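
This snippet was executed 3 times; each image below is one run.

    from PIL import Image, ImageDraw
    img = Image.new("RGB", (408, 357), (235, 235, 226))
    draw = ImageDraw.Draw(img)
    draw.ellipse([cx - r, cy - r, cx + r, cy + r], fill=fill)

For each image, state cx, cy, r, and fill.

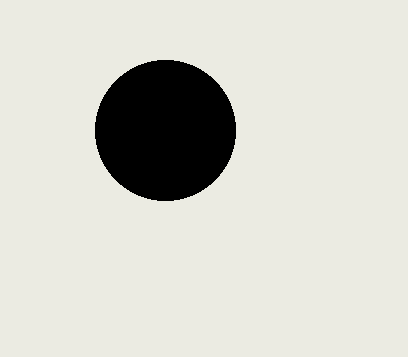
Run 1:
cx = 165
cy = 130
r = 70
fill = 'black'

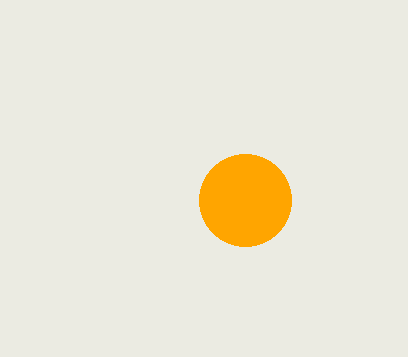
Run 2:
cx = 245, cy = 200, r = 46, fill = 'orange'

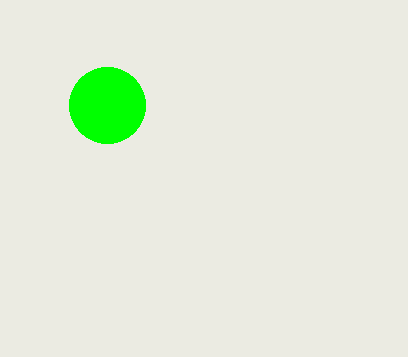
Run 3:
cx = 107, cy = 105, r = 38, fill = 'lime'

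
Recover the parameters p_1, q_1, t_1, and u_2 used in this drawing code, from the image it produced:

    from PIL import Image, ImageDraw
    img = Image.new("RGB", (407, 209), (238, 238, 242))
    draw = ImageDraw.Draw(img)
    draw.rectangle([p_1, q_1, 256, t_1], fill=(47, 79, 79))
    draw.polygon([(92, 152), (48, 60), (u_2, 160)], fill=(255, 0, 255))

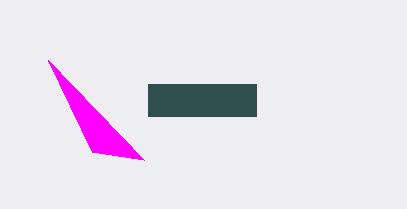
p_1 = 148; q_1 = 84; t_1 = 116; u_2 = 144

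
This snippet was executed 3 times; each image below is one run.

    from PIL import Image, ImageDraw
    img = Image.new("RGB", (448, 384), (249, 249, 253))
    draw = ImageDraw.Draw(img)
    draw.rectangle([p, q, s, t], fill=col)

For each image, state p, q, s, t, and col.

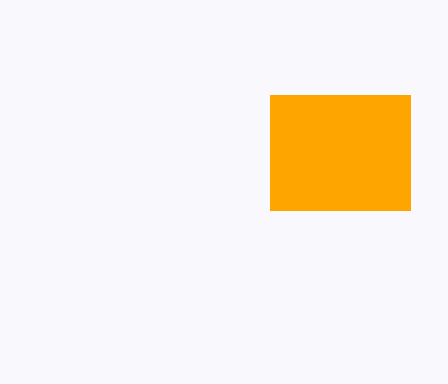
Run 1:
p = 270, q = 95, s = 410, t = 210, col = 'orange'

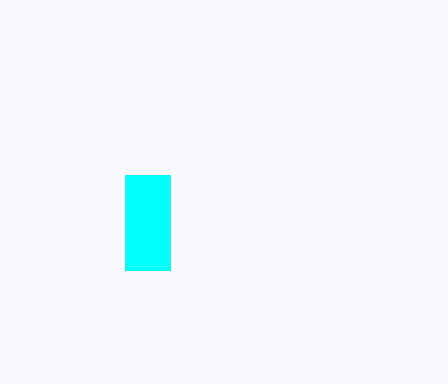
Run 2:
p = 125, q = 175, s = 170, t = 270, col = 'cyan'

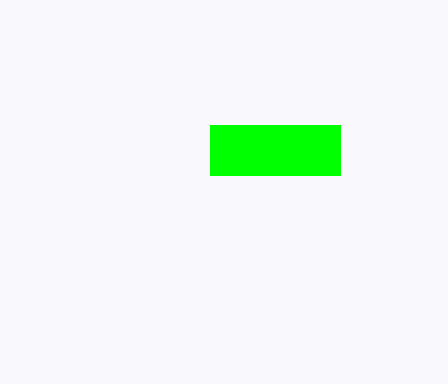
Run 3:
p = 210
q = 125
s = 340
t = 175
col = 'lime'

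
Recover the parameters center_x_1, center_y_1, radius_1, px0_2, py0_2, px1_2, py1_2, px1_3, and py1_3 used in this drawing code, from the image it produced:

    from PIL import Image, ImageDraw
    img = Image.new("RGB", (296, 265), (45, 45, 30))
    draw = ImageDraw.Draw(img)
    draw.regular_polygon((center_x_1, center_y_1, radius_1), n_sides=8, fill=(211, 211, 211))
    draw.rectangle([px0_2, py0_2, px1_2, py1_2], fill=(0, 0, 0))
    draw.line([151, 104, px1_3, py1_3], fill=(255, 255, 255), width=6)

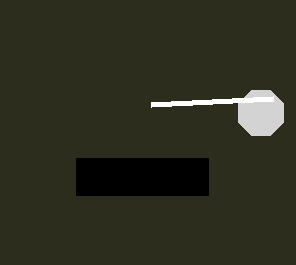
center_x_1 = 261
center_y_1 = 113
radius_1 = 24
px0_2 = 76
py0_2 = 158
px1_2 = 208
py1_2 = 195
px1_3 = 273
py1_3 = 98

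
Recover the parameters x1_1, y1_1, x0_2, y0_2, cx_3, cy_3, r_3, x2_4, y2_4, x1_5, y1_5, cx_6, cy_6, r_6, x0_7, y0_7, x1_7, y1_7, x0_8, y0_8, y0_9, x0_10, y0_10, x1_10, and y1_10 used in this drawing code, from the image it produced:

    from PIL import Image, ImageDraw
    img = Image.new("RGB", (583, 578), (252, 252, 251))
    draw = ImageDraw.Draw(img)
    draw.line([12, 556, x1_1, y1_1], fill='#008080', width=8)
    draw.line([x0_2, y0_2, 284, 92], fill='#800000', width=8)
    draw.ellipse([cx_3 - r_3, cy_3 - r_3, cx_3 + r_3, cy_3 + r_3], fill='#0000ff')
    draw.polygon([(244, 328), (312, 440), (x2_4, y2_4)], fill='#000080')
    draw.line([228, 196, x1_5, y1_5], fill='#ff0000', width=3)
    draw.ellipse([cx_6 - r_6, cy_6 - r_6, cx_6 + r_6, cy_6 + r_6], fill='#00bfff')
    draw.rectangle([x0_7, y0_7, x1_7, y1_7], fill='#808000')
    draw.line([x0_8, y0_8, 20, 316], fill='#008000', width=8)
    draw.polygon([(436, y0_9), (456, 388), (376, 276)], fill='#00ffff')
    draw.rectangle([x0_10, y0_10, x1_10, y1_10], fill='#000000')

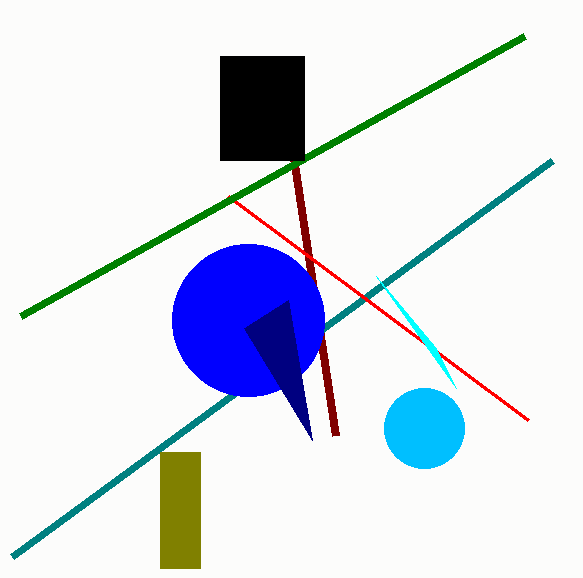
x1_1 = 552
y1_1 = 160
x0_2 = 336
y0_2 = 436
cx_3 = 248
cy_3 = 320
r_3 = 76
x2_4 = 288
y2_4 = 300
x1_5 = 528
y1_5 = 420
cx_6 = 424
cy_6 = 428
r_6 = 40
x0_7 = 160
y0_7 = 452
x1_7 = 200
y1_7 = 568
x0_8 = 524
y0_8 = 36
y0_9 = 348
x0_10 = 220
y0_10 = 56
x1_10 = 304
y1_10 = 160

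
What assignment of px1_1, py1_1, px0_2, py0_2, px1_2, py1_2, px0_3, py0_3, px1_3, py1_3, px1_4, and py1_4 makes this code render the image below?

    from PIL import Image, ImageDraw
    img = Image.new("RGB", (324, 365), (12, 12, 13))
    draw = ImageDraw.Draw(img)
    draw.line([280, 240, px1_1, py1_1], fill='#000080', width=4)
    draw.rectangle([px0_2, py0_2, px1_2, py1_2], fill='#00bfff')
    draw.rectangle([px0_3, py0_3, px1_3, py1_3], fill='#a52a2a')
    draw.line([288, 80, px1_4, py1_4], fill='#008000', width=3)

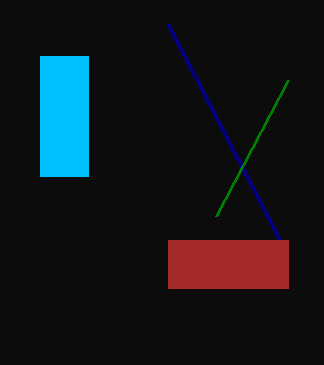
px1_1 = 168, py1_1 = 24, px0_2 = 40, py0_2 = 56, px1_2 = 88, py1_2 = 176, px0_3 = 168, py0_3 = 240, px1_3 = 288, py1_3 = 288, px1_4 = 216, py1_4 = 216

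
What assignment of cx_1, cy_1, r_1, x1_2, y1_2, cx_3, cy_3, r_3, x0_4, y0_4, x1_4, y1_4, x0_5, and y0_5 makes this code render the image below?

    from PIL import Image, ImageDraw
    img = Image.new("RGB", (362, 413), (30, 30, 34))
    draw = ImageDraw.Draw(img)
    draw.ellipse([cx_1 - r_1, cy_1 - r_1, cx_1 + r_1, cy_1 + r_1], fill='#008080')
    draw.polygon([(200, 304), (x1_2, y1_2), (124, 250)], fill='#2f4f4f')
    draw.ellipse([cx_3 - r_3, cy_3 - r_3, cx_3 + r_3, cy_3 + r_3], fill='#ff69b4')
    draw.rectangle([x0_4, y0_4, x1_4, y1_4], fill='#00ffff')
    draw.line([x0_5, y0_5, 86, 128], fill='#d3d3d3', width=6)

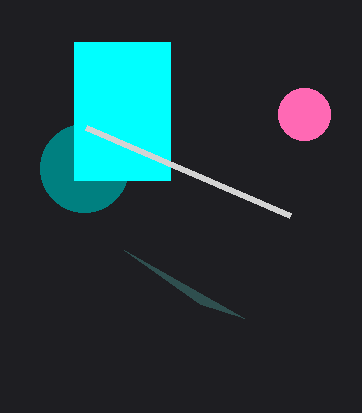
cx_1 = 84
cy_1 = 168
r_1 = 44
x1_2 = 244
y1_2 = 318
cx_3 = 304
cy_3 = 114
r_3 = 26
x0_4 = 74
y0_4 = 42
x1_4 = 170
y1_4 = 180
x0_5 = 290
y0_5 = 216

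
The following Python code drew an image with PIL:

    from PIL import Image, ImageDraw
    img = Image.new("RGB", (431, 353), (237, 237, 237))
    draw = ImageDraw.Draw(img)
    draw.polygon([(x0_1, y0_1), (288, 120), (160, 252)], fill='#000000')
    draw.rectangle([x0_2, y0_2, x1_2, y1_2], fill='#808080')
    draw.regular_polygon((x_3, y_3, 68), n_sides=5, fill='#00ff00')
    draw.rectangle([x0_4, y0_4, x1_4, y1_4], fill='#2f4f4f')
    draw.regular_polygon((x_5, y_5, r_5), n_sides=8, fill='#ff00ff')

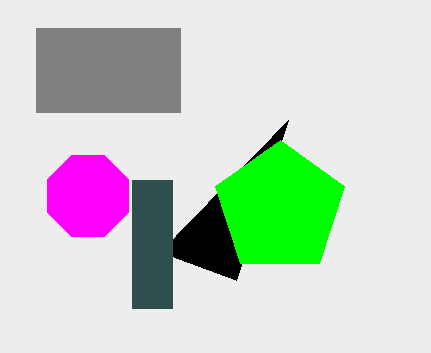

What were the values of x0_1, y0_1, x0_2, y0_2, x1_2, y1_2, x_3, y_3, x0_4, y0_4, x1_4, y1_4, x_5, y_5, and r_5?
x0_1 = 236; y0_1 = 280; x0_2 = 36; y0_2 = 28; x1_2 = 180; y1_2 = 112; x_3 = 280; y_3 = 208; x0_4 = 132; y0_4 = 180; x1_4 = 172; y1_4 = 308; x_5 = 88; y_5 = 196; r_5 = 44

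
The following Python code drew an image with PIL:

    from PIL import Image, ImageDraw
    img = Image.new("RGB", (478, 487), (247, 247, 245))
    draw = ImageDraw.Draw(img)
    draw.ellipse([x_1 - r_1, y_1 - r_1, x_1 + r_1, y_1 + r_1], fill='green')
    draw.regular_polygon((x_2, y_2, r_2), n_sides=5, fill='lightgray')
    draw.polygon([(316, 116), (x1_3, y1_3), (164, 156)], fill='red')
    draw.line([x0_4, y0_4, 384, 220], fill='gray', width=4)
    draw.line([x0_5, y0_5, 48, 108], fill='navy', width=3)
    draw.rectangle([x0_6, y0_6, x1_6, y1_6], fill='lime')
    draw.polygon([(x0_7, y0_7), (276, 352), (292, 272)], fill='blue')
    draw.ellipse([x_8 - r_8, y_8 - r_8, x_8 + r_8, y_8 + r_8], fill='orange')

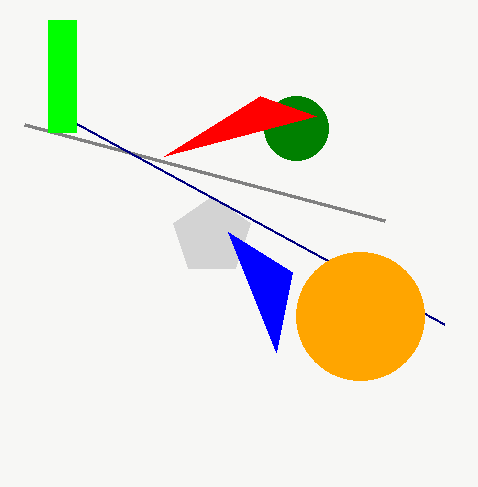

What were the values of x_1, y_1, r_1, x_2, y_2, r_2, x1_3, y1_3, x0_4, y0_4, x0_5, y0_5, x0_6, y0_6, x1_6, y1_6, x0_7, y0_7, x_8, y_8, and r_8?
x_1 = 296, y_1 = 128, r_1 = 32, x_2 = 212, y_2 = 236, r_2 = 40, x1_3 = 260, y1_3 = 96, x0_4 = 24, y0_4 = 124, x0_5 = 444, y0_5 = 324, x0_6 = 48, y0_6 = 20, x1_6 = 76, y1_6 = 132, x0_7 = 228, y0_7 = 232, x_8 = 360, y_8 = 316, r_8 = 64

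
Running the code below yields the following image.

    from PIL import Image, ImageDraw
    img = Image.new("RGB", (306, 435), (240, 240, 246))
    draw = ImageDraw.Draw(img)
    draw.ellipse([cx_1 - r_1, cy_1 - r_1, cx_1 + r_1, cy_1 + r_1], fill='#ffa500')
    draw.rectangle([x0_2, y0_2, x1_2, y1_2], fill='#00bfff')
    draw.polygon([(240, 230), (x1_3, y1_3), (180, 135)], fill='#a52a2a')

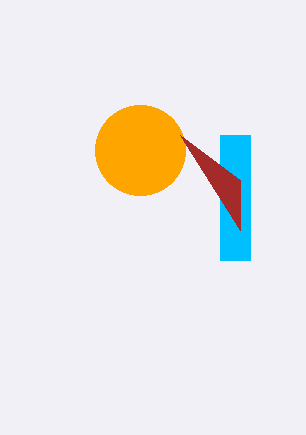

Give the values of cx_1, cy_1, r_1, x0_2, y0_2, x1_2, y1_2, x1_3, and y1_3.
cx_1 = 140; cy_1 = 150; r_1 = 45; x0_2 = 220; y0_2 = 135; x1_2 = 250; y1_2 = 260; x1_3 = 240; y1_3 = 180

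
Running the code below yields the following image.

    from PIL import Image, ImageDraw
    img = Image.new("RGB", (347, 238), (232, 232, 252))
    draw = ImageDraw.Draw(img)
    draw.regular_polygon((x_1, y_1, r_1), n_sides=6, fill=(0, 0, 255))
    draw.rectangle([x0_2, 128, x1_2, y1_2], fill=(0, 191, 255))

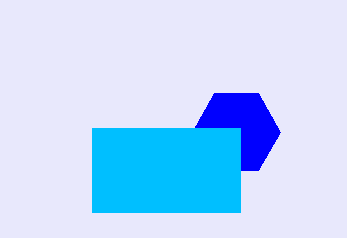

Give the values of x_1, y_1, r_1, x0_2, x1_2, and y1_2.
x_1 = 236
y_1 = 132
r_1 = 44
x0_2 = 92
x1_2 = 240
y1_2 = 212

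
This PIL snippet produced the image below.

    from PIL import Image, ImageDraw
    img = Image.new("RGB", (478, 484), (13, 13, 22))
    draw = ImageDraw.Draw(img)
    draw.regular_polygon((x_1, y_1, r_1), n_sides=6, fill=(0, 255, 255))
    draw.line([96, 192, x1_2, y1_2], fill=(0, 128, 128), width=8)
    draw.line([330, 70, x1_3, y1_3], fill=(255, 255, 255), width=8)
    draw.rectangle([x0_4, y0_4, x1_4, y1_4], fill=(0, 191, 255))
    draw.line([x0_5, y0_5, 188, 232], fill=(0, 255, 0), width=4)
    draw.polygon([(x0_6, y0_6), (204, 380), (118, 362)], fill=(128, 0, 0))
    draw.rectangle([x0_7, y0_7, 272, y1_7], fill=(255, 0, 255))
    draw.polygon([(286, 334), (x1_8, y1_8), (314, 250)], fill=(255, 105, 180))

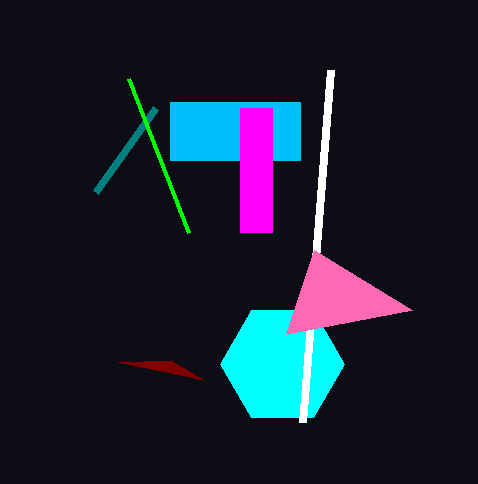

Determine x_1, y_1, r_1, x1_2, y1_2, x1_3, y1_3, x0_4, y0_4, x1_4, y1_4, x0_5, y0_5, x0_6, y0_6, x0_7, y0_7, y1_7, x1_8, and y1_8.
x_1 = 282; y_1 = 364; r_1 = 62; x1_2 = 156; y1_2 = 108; x1_3 = 302; y1_3 = 422; x0_4 = 170; y0_4 = 102; x1_4 = 300; y1_4 = 160; x0_5 = 128; y0_5 = 78; x0_6 = 170; y0_6 = 360; x0_7 = 240; y0_7 = 108; y1_7 = 232; x1_8 = 412; y1_8 = 310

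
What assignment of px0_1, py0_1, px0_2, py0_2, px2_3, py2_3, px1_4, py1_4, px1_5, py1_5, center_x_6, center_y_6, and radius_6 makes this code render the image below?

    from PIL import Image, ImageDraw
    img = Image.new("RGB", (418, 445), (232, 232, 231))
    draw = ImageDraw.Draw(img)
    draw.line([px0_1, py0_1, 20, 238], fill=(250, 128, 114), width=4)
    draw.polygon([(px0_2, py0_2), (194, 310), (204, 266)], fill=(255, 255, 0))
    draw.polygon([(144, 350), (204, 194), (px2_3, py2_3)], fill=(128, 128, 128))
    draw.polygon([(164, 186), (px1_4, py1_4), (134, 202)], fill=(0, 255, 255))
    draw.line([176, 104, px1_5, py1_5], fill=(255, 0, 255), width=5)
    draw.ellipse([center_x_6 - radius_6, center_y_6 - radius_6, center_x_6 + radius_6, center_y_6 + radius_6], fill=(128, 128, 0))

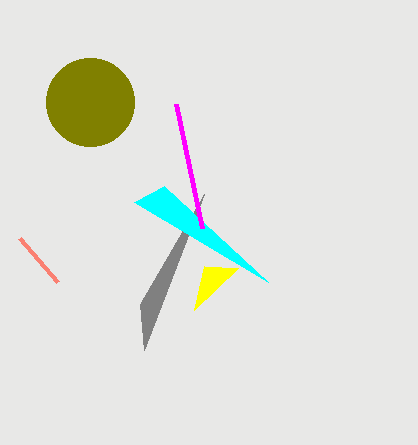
px0_1 = 58
py0_1 = 282
px0_2 = 238
py0_2 = 268
px2_3 = 140
py2_3 = 304
px1_4 = 268
py1_4 = 282
px1_5 = 202
py1_5 = 228
center_x_6 = 90
center_y_6 = 102
radius_6 = 44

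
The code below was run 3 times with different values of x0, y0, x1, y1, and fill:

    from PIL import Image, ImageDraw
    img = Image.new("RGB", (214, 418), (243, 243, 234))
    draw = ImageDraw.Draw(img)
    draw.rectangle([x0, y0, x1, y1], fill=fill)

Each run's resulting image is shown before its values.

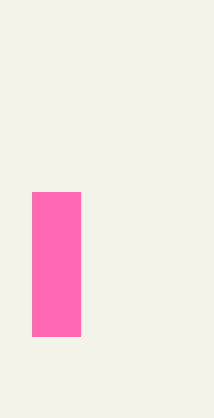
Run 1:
x0 = 32; y0 = 192; x1 = 80; y1 = 336; fill = 'hotpink'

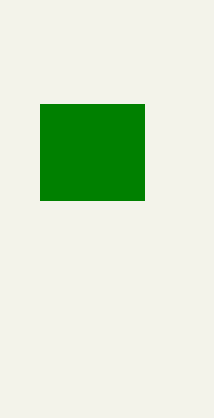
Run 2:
x0 = 40; y0 = 104; x1 = 144; y1 = 200; fill = 'green'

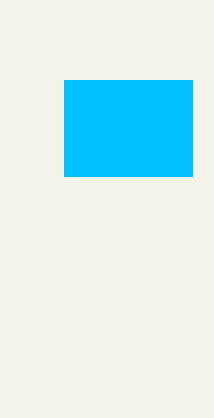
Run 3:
x0 = 64, y0 = 80, x1 = 192, y1 = 176, fill = 'deepskyblue'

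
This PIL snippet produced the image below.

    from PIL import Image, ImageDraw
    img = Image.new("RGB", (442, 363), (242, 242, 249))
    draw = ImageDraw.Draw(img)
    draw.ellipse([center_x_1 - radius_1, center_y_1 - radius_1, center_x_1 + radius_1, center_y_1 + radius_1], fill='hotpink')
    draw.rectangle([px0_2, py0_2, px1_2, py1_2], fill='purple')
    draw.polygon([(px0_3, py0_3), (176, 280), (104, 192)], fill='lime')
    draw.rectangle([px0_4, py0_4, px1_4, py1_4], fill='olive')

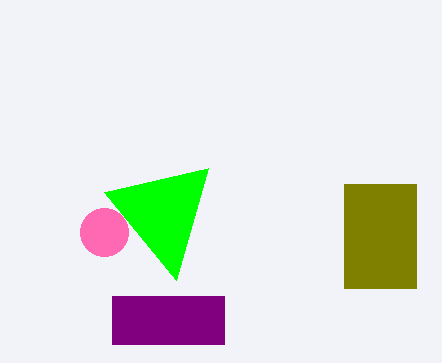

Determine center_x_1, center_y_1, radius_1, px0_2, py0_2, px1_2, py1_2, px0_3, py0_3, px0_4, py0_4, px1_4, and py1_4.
center_x_1 = 104, center_y_1 = 232, radius_1 = 24, px0_2 = 112, py0_2 = 296, px1_2 = 224, py1_2 = 344, px0_3 = 208, py0_3 = 168, px0_4 = 344, py0_4 = 184, px1_4 = 416, py1_4 = 288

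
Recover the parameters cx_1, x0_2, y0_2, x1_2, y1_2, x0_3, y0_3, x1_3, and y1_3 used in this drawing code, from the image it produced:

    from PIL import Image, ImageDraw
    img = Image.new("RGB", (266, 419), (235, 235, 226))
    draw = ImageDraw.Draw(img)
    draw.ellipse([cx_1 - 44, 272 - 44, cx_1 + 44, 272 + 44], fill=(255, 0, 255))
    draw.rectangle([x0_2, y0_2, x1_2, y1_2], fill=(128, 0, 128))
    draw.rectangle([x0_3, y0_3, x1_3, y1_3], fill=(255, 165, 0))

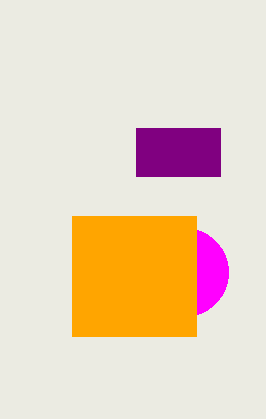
cx_1 = 184; x0_2 = 136; y0_2 = 128; x1_2 = 220; y1_2 = 176; x0_3 = 72; y0_3 = 216; x1_3 = 196; y1_3 = 336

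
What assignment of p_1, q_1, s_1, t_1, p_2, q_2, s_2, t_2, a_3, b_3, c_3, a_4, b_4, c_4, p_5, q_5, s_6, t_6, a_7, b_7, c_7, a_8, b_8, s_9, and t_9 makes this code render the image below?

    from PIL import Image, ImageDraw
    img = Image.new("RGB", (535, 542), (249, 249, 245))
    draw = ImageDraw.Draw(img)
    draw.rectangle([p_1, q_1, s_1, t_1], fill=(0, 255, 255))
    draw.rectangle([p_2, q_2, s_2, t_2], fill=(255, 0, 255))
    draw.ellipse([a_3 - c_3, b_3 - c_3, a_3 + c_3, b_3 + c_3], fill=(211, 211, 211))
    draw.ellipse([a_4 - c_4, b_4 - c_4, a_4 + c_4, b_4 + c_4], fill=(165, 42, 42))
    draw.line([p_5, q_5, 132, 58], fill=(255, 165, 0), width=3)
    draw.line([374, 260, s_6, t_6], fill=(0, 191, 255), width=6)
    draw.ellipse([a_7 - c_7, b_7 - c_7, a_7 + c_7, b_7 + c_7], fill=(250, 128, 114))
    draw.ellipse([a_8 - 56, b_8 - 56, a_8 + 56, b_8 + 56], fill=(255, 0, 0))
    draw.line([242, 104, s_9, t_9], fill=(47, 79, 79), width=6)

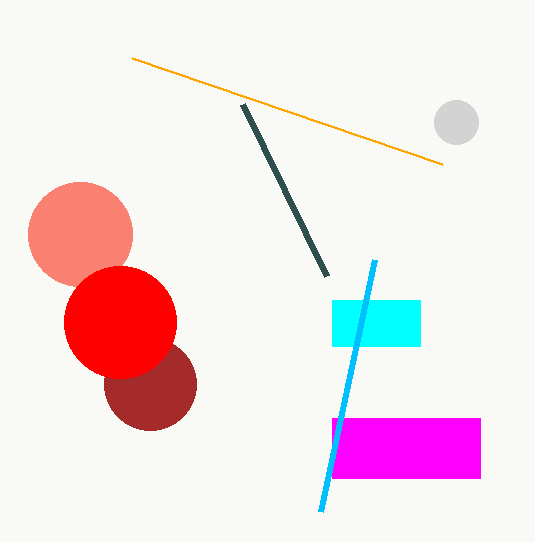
p_1 = 332
q_1 = 300
s_1 = 420
t_1 = 346
p_2 = 332
q_2 = 418
s_2 = 480
t_2 = 478
a_3 = 456
b_3 = 122
c_3 = 22
a_4 = 150
b_4 = 384
c_4 = 46
p_5 = 442
q_5 = 164
s_6 = 320
t_6 = 512
a_7 = 80
b_7 = 234
c_7 = 52
a_8 = 120
b_8 = 322
s_9 = 326
t_9 = 276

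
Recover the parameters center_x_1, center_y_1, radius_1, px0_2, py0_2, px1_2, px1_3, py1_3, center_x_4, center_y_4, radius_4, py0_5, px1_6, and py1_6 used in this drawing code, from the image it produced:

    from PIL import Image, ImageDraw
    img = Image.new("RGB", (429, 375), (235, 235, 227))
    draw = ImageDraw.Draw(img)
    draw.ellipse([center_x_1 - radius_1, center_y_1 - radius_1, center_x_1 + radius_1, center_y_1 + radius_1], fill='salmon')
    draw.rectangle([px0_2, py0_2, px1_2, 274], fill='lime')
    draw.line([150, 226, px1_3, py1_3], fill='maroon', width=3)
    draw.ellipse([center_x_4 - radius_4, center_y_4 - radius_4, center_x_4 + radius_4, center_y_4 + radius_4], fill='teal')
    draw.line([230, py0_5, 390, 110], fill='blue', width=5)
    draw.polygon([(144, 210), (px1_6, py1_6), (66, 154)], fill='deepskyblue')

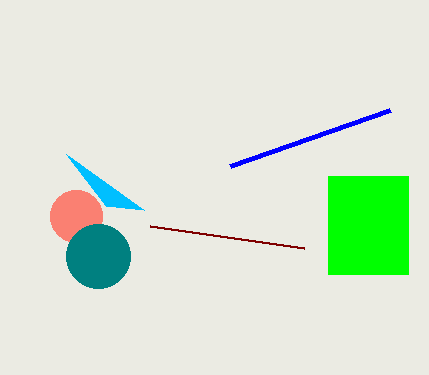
center_x_1 = 76; center_y_1 = 216; radius_1 = 26; px0_2 = 328; py0_2 = 176; px1_2 = 408; px1_3 = 304; py1_3 = 248; center_x_4 = 98; center_y_4 = 256; radius_4 = 32; py0_5 = 166; px1_6 = 106; py1_6 = 206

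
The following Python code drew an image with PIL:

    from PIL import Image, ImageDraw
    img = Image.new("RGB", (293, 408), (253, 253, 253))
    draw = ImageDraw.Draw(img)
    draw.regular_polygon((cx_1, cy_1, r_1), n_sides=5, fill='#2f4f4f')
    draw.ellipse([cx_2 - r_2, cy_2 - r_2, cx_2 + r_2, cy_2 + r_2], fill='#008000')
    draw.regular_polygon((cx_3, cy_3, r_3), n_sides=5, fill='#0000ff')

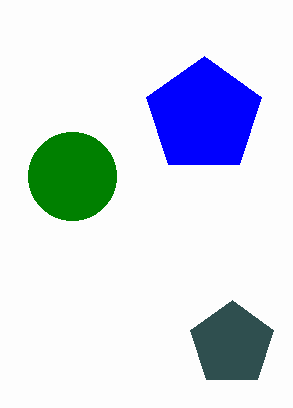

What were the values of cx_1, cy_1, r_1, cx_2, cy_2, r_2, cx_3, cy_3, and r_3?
cx_1 = 232, cy_1 = 344, r_1 = 44, cx_2 = 72, cy_2 = 176, r_2 = 44, cx_3 = 204, cy_3 = 116, r_3 = 60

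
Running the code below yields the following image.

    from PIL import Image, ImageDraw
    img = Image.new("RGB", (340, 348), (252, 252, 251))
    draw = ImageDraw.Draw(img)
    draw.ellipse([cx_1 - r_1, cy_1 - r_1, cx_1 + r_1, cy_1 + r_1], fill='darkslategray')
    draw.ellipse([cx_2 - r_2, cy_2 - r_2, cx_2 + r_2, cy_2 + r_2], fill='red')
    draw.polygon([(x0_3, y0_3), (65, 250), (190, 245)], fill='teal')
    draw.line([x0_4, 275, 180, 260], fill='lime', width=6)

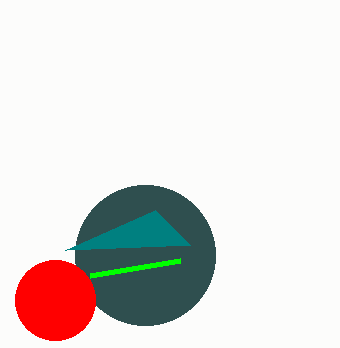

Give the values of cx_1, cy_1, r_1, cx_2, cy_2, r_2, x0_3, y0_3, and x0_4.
cx_1 = 145; cy_1 = 255; r_1 = 70; cx_2 = 55; cy_2 = 300; r_2 = 40; x0_3 = 155; y0_3 = 210; x0_4 = 90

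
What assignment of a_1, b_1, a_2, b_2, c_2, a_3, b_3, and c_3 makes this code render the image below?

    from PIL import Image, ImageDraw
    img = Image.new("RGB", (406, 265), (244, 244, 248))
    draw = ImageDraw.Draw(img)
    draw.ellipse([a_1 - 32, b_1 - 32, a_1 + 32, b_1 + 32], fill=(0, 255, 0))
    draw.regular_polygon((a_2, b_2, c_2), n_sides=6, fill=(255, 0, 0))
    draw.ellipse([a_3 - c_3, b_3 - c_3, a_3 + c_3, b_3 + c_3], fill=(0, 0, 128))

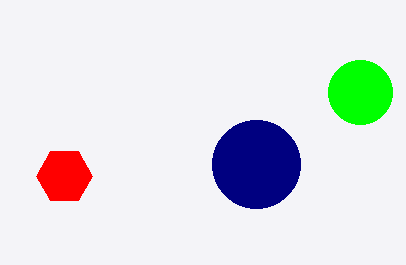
a_1 = 360; b_1 = 92; a_2 = 64; b_2 = 176; c_2 = 28; a_3 = 256; b_3 = 164; c_3 = 44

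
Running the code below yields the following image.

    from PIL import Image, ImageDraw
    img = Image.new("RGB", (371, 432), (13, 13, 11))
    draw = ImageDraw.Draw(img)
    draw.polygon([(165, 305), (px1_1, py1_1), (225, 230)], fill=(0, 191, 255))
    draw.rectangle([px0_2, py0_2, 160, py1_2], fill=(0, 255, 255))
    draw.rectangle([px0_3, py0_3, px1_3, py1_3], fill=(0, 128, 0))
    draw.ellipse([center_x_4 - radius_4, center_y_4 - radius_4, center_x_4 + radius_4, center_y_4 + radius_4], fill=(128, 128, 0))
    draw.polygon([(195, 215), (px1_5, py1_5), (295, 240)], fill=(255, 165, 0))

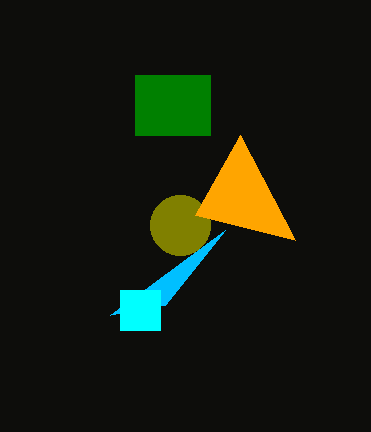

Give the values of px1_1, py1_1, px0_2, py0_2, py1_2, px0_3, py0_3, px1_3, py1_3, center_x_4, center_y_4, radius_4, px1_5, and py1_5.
px1_1 = 110
py1_1 = 315
px0_2 = 120
py0_2 = 290
py1_2 = 330
px0_3 = 135
py0_3 = 75
px1_3 = 210
py1_3 = 135
center_x_4 = 180
center_y_4 = 225
radius_4 = 30
px1_5 = 240
py1_5 = 135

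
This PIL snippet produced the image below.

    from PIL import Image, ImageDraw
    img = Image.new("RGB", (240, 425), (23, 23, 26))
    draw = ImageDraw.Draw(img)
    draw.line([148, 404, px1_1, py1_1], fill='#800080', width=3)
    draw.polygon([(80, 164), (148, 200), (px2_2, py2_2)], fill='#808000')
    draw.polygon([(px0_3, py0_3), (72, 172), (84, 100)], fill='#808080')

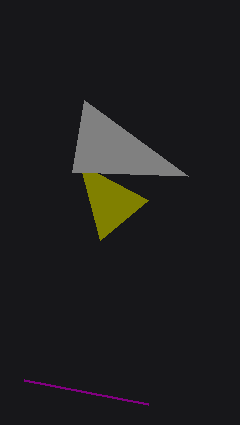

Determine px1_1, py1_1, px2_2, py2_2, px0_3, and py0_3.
px1_1 = 24, py1_1 = 380, px2_2 = 100, py2_2 = 240, px0_3 = 188, py0_3 = 176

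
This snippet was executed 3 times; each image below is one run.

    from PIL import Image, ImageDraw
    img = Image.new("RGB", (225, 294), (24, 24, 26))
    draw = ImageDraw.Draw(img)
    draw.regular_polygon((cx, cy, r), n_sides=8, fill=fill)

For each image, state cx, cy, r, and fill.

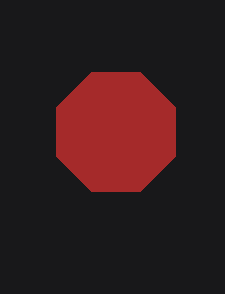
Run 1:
cx = 116; cy = 132; r = 64; fill = 'brown'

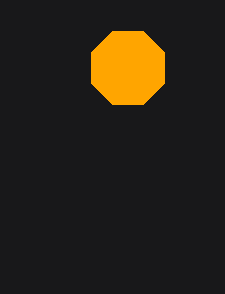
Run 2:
cx = 128; cy = 68; r = 40; fill = 'orange'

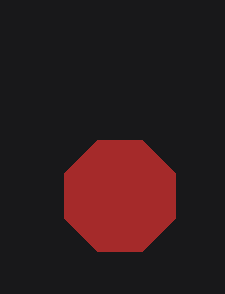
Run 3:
cx = 120
cy = 196
r = 60
fill = 'brown'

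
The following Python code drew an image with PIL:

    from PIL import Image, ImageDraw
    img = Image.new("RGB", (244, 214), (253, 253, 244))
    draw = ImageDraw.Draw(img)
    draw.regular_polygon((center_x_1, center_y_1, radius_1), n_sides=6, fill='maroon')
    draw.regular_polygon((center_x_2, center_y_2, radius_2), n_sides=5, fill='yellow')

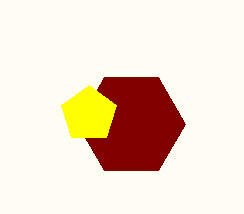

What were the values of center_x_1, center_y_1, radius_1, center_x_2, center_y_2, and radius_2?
center_x_1 = 131, center_y_1 = 124, radius_1 = 54, center_x_2 = 89, center_y_2 = 114, radius_2 = 29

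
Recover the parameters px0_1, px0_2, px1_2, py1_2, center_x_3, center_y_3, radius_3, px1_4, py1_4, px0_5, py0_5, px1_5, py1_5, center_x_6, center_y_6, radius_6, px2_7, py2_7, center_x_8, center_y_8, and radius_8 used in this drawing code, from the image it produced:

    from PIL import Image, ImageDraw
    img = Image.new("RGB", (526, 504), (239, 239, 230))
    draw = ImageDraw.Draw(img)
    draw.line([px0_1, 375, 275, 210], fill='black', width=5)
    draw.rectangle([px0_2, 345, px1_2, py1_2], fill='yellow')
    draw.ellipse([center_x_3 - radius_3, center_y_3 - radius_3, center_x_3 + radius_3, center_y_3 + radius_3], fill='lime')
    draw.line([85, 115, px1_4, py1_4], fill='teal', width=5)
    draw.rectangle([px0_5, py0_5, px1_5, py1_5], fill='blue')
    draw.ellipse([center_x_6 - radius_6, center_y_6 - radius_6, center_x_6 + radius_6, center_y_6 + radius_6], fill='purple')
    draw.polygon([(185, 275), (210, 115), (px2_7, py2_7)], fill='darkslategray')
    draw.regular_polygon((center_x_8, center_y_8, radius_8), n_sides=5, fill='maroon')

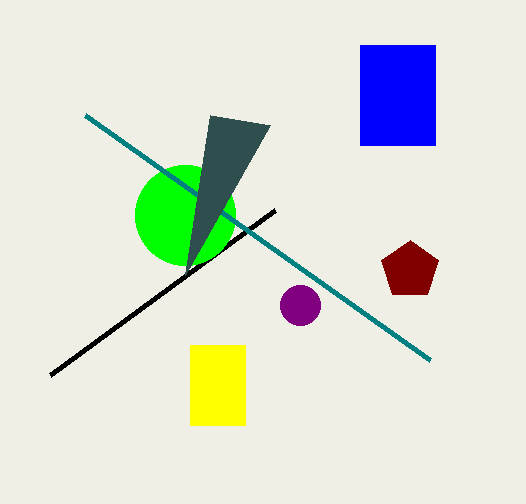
px0_1 = 50
px0_2 = 190
px1_2 = 245
py1_2 = 425
center_x_3 = 185
center_y_3 = 215
radius_3 = 50
px1_4 = 430
py1_4 = 360
px0_5 = 360
py0_5 = 45
px1_5 = 435
py1_5 = 145
center_x_6 = 300
center_y_6 = 305
radius_6 = 20
px2_7 = 270
py2_7 = 125
center_x_8 = 410
center_y_8 = 270
radius_8 = 30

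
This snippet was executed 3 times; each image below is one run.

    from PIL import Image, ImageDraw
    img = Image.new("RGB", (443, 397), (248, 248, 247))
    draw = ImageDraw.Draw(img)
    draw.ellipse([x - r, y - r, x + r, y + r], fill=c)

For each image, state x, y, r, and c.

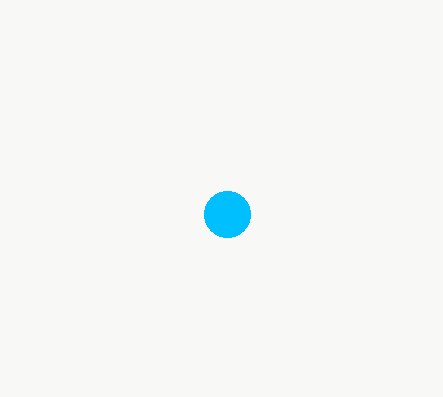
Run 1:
x = 227; y = 214; r = 23; c = 'deepskyblue'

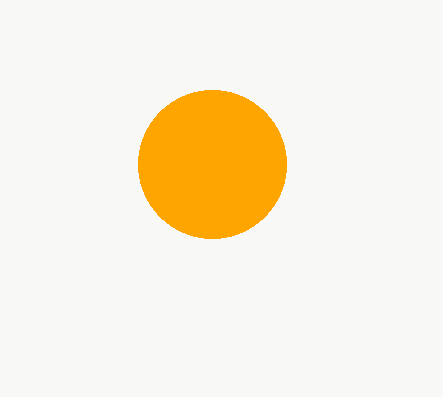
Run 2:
x = 212; y = 164; r = 74; c = 'orange'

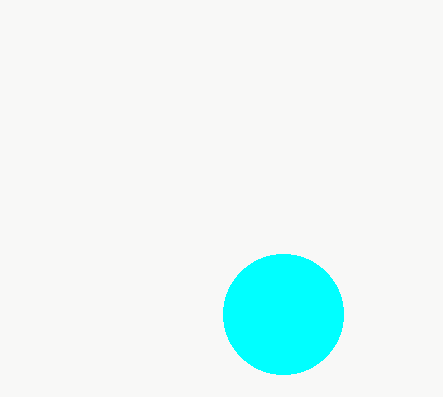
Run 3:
x = 283, y = 314, r = 60, c = 'cyan'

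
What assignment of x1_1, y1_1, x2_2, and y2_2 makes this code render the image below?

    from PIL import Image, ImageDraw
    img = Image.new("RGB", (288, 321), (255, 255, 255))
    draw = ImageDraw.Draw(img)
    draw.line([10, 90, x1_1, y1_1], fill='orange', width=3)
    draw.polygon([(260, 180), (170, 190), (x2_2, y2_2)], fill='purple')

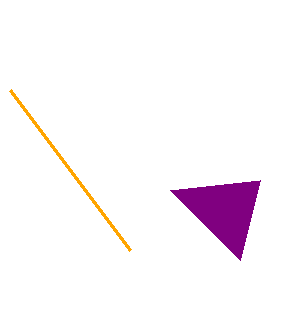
x1_1 = 130
y1_1 = 250
x2_2 = 240
y2_2 = 260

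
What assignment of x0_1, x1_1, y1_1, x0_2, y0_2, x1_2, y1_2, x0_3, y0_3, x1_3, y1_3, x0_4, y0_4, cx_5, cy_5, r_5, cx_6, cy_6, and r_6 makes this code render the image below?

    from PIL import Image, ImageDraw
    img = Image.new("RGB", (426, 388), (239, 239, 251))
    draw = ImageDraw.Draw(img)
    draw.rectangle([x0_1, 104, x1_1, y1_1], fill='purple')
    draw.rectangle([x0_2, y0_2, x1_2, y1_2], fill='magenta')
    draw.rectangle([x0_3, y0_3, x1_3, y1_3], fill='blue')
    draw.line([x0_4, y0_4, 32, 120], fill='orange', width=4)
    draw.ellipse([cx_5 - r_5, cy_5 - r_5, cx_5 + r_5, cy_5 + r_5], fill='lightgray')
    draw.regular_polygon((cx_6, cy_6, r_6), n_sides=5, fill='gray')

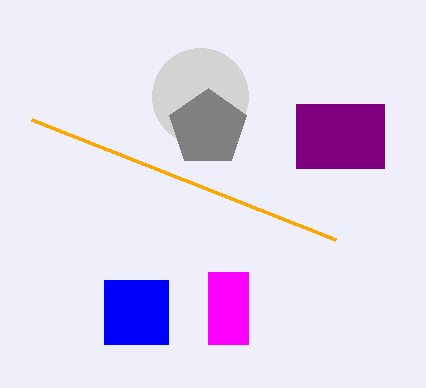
x0_1 = 296, x1_1 = 384, y1_1 = 168, x0_2 = 208, y0_2 = 272, x1_2 = 248, y1_2 = 344, x0_3 = 104, y0_3 = 280, x1_3 = 168, y1_3 = 344, x0_4 = 336, y0_4 = 240, cx_5 = 200, cy_5 = 96, r_5 = 48, cx_6 = 208, cy_6 = 128, r_6 = 40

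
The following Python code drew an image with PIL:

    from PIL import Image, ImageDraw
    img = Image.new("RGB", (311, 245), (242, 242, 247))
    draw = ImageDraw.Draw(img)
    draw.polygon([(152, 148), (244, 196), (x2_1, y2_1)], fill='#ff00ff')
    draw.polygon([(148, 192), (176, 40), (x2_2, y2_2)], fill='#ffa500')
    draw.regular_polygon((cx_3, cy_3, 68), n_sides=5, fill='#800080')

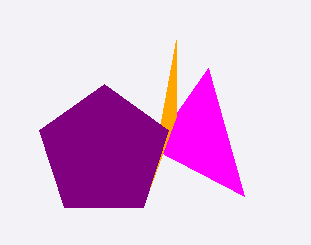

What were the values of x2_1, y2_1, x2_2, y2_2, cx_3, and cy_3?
x2_1 = 208, y2_1 = 68, x2_2 = 176, y2_2 = 116, cx_3 = 104, cy_3 = 152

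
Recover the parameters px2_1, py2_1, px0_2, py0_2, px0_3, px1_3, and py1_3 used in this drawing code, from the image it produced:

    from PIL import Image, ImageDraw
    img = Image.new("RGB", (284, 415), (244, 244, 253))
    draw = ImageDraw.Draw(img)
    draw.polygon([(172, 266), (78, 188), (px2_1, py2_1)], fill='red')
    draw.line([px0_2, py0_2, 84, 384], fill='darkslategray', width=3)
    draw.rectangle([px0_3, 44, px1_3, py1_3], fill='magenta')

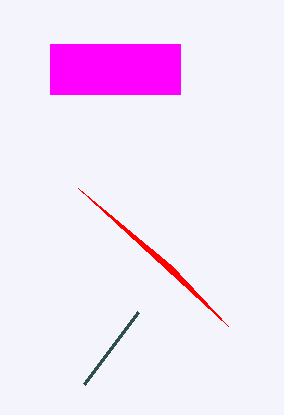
px2_1 = 228
py2_1 = 326
px0_2 = 138
py0_2 = 312
px0_3 = 50
px1_3 = 180
py1_3 = 94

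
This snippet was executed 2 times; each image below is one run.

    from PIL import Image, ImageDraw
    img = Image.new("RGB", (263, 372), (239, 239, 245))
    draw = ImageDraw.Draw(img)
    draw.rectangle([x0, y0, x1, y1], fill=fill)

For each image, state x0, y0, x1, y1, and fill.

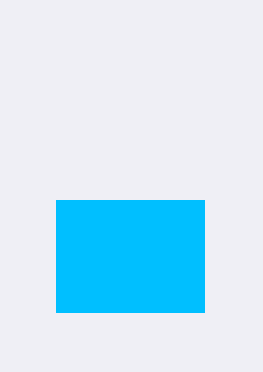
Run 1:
x0 = 56; y0 = 200; x1 = 204; y1 = 312; fill = 'deepskyblue'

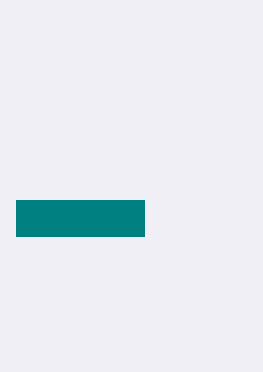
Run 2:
x0 = 16
y0 = 200
x1 = 144
y1 = 236
fill = 'teal'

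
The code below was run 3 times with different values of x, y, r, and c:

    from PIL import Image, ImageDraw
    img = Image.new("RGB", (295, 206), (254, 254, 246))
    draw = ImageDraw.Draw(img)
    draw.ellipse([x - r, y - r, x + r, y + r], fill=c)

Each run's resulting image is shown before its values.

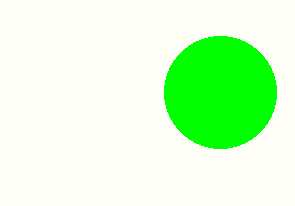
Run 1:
x = 220; y = 92; r = 56; c = 'lime'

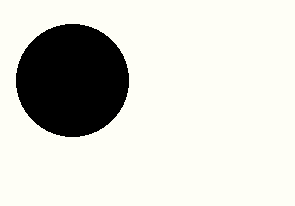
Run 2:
x = 72
y = 80
r = 56
c = 'black'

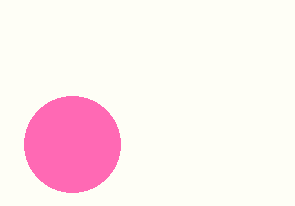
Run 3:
x = 72, y = 144, r = 48, c = 'hotpink'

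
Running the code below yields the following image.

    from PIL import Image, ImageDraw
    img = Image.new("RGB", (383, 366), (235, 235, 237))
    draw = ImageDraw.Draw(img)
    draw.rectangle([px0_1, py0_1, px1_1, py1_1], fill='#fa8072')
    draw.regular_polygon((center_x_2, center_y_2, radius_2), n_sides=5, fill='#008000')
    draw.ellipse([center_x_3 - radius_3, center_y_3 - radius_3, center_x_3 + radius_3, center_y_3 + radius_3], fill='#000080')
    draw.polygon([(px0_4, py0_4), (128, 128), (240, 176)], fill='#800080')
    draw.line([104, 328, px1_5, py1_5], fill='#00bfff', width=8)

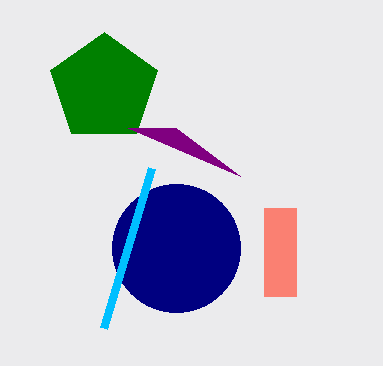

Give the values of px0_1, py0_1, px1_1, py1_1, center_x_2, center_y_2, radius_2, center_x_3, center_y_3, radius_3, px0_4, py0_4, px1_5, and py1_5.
px0_1 = 264, py0_1 = 208, px1_1 = 296, py1_1 = 296, center_x_2 = 104, center_y_2 = 88, radius_2 = 56, center_x_3 = 176, center_y_3 = 248, radius_3 = 64, px0_4 = 176, py0_4 = 128, px1_5 = 152, py1_5 = 168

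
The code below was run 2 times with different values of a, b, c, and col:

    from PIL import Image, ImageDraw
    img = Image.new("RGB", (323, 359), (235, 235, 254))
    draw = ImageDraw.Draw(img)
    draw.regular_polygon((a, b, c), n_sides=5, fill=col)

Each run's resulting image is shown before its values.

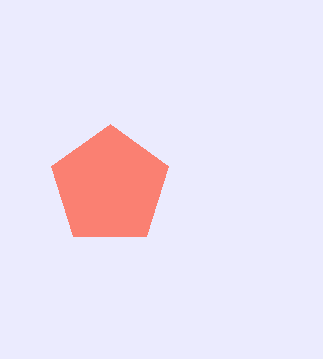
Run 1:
a = 110, b = 186, c = 62, col = 'salmon'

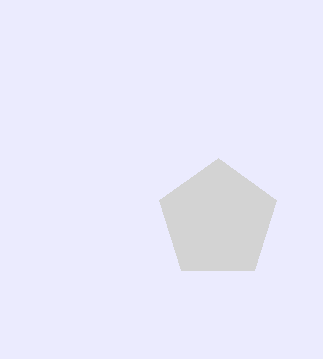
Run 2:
a = 218, b = 220, c = 62, col = 'lightgray'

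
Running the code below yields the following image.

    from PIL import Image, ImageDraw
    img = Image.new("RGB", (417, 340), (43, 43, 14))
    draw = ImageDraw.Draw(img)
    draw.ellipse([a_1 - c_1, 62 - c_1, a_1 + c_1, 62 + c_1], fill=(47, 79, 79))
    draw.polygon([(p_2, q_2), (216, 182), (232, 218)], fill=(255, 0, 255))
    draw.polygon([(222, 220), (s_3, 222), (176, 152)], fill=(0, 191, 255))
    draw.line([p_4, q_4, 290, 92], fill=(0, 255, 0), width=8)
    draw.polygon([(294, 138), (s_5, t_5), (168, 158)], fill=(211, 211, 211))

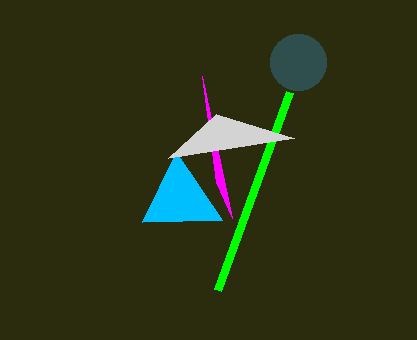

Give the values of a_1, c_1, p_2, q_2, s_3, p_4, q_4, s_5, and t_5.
a_1 = 298
c_1 = 28
p_2 = 202
q_2 = 76
s_3 = 142
p_4 = 218
q_4 = 290
s_5 = 216
t_5 = 114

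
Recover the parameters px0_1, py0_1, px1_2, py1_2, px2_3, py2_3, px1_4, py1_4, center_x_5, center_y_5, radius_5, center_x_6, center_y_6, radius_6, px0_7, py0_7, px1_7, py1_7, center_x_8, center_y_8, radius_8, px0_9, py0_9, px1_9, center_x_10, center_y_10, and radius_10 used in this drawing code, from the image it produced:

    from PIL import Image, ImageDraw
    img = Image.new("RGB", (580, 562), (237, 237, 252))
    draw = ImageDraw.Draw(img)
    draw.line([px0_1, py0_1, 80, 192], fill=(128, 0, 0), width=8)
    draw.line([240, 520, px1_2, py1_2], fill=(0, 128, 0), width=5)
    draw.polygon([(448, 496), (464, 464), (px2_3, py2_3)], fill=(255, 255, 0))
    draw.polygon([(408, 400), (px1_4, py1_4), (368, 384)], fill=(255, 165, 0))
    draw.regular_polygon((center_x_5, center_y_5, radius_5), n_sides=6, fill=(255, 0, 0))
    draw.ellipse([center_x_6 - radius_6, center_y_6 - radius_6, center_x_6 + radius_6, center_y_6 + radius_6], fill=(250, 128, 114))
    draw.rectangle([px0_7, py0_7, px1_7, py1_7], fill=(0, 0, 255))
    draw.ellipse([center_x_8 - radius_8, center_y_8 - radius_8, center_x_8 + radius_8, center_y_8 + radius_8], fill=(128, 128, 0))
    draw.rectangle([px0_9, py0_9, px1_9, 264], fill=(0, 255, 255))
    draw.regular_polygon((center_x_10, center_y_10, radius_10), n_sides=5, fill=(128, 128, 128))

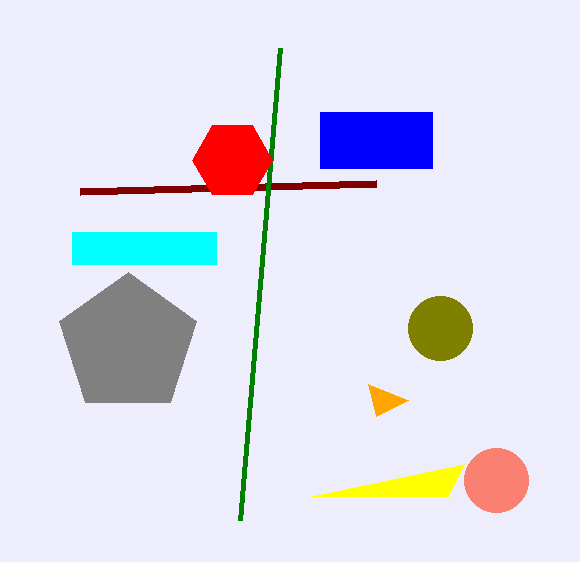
px0_1 = 376
py0_1 = 184
px1_2 = 280
py1_2 = 48
px2_3 = 312
py2_3 = 496
px1_4 = 376
py1_4 = 416
center_x_5 = 232
center_y_5 = 160
radius_5 = 40
center_x_6 = 496
center_y_6 = 480
radius_6 = 32
px0_7 = 320
py0_7 = 112
px1_7 = 432
py1_7 = 168
center_x_8 = 440
center_y_8 = 328
radius_8 = 32
px0_9 = 72
py0_9 = 232
px1_9 = 216
center_x_10 = 128
center_y_10 = 344
radius_10 = 72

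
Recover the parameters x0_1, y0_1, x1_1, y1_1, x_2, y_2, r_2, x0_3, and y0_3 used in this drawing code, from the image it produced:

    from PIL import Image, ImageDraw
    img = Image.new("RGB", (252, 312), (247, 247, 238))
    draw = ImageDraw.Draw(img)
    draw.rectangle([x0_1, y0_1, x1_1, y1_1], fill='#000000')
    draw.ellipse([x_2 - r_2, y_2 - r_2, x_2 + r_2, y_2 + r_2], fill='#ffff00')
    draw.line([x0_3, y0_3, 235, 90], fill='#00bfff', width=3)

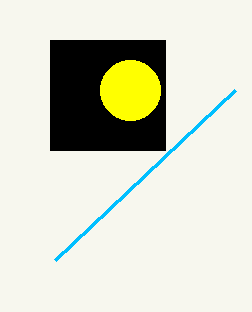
x0_1 = 50, y0_1 = 40, x1_1 = 165, y1_1 = 150, x_2 = 130, y_2 = 90, r_2 = 30, x0_3 = 55, y0_3 = 260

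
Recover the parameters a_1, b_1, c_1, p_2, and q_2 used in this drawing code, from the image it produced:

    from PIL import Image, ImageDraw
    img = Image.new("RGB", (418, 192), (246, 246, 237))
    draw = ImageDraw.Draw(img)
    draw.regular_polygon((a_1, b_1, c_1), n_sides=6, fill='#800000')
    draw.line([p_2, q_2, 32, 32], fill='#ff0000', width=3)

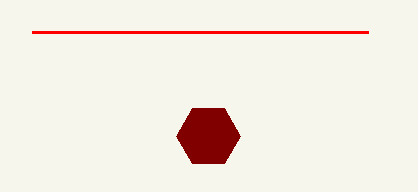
a_1 = 208
b_1 = 136
c_1 = 32
p_2 = 368
q_2 = 32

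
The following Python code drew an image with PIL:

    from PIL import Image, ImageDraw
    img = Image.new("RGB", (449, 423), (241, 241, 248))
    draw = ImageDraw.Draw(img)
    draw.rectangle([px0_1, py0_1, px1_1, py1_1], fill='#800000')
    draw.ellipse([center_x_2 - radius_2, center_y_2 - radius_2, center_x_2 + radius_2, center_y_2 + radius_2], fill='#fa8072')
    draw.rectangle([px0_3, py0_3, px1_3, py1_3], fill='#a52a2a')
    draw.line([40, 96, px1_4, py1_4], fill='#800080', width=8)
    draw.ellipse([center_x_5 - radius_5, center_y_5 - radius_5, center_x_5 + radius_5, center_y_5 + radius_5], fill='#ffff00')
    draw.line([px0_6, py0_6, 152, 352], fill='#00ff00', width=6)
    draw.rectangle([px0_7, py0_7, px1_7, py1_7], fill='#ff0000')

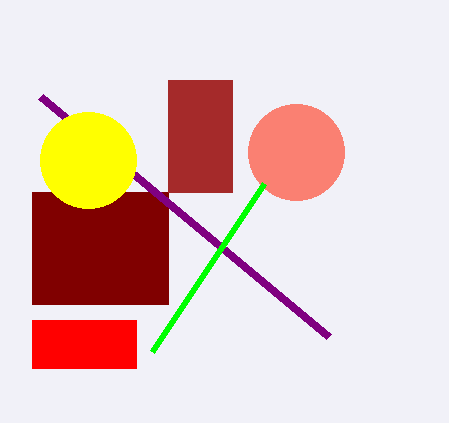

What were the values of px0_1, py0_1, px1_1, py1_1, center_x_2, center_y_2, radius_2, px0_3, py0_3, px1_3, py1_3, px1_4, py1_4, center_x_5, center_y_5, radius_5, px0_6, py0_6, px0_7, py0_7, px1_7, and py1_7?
px0_1 = 32; py0_1 = 192; px1_1 = 168; py1_1 = 304; center_x_2 = 296; center_y_2 = 152; radius_2 = 48; px0_3 = 168; py0_3 = 80; px1_3 = 232; py1_3 = 192; px1_4 = 328; py1_4 = 336; center_x_5 = 88; center_y_5 = 160; radius_5 = 48; px0_6 = 264; py0_6 = 184; px0_7 = 32; py0_7 = 320; px1_7 = 136; py1_7 = 368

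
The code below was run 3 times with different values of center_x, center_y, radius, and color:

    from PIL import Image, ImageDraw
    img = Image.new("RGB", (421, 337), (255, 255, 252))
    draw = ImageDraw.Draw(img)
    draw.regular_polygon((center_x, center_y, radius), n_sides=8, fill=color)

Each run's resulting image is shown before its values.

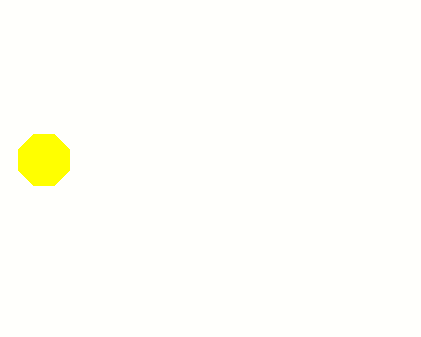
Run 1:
center_x = 44
center_y = 160
radius = 28
color = 'yellow'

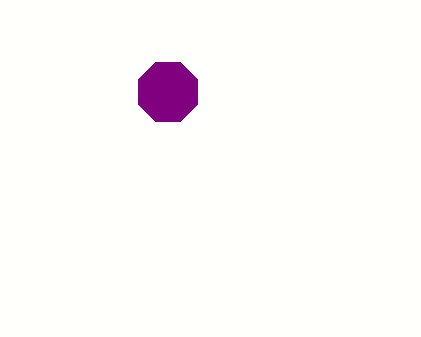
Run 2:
center_x = 168, center_y = 92, radius = 32, color = 'purple'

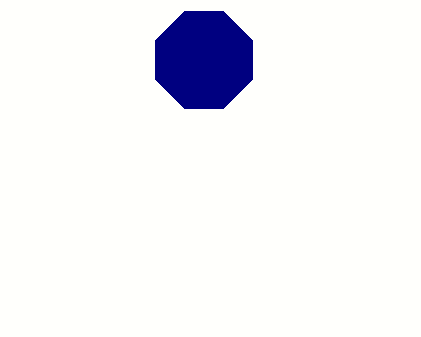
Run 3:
center_x = 204; center_y = 60; radius = 52; color = 'navy'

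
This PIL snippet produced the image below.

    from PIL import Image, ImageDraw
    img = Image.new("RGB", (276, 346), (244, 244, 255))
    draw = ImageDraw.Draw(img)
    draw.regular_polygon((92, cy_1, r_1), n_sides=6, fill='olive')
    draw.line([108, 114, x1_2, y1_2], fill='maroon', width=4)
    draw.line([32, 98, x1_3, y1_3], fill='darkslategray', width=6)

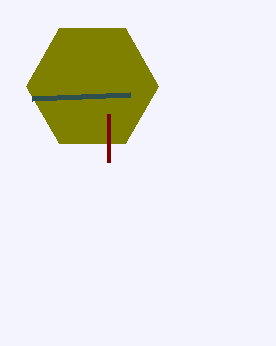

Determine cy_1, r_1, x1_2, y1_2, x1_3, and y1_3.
cy_1 = 86; r_1 = 66; x1_2 = 108; y1_2 = 162; x1_3 = 130; y1_3 = 94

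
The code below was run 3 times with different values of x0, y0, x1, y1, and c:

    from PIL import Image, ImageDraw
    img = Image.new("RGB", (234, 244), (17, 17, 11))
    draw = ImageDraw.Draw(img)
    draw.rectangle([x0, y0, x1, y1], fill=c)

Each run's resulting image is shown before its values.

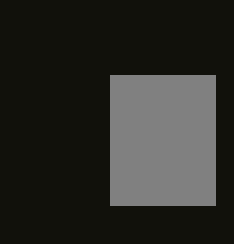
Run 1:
x0 = 110; y0 = 75; x1 = 215; y1 = 205; c = 'gray'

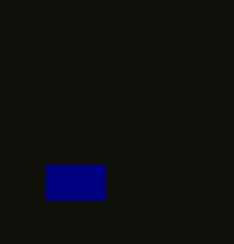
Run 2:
x0 = 45
y0 = 165
x1 = 105
y1 = 200
c = 'navy'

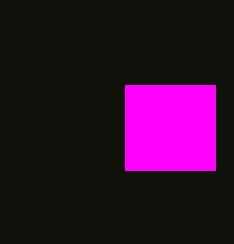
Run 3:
x0 = 125; y0 = 85; x1 = 215; y1 = 170; c = 'magenta'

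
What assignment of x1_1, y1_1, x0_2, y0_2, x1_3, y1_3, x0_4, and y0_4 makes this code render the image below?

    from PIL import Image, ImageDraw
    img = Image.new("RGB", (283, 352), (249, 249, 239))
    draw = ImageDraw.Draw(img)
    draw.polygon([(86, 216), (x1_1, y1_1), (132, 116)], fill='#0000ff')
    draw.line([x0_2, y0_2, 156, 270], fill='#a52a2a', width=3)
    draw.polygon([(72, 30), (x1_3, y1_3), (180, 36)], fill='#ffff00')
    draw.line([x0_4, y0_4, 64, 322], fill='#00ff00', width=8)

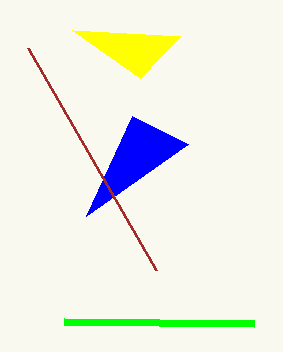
x1_1 = 188, y1_1 = 144, x0_2 = 28, y0_2 = 48, x1_3 = 140, y1_3 = 78, x0_4 = 254, y0_4 = 324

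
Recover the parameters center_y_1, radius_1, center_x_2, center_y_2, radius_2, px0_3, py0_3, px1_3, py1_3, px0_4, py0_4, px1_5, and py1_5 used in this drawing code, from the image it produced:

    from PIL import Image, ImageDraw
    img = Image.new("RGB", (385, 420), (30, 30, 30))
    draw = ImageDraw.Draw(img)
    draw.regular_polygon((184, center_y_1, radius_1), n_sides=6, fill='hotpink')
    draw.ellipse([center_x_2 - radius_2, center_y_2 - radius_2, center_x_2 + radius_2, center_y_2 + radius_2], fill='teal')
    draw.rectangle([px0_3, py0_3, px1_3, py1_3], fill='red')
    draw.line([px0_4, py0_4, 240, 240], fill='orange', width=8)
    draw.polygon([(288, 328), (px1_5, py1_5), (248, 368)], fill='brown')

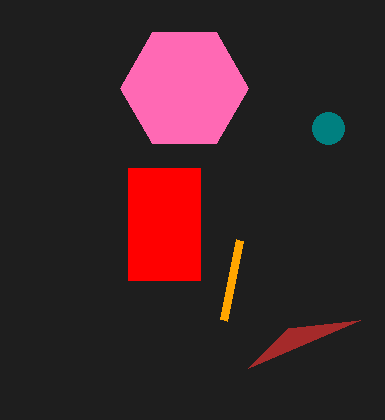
center_y_1 = 88
radius_1 = 64
center_x_2 = 328
center_y_2 = 128
radius_2 = 16
px0_3 = 128
py0_3 = 168
px1_3 = 200
py1_3 = 280
px0_4 = 224
py0_4 = 320
px1_5 = 360
py1_5 = 320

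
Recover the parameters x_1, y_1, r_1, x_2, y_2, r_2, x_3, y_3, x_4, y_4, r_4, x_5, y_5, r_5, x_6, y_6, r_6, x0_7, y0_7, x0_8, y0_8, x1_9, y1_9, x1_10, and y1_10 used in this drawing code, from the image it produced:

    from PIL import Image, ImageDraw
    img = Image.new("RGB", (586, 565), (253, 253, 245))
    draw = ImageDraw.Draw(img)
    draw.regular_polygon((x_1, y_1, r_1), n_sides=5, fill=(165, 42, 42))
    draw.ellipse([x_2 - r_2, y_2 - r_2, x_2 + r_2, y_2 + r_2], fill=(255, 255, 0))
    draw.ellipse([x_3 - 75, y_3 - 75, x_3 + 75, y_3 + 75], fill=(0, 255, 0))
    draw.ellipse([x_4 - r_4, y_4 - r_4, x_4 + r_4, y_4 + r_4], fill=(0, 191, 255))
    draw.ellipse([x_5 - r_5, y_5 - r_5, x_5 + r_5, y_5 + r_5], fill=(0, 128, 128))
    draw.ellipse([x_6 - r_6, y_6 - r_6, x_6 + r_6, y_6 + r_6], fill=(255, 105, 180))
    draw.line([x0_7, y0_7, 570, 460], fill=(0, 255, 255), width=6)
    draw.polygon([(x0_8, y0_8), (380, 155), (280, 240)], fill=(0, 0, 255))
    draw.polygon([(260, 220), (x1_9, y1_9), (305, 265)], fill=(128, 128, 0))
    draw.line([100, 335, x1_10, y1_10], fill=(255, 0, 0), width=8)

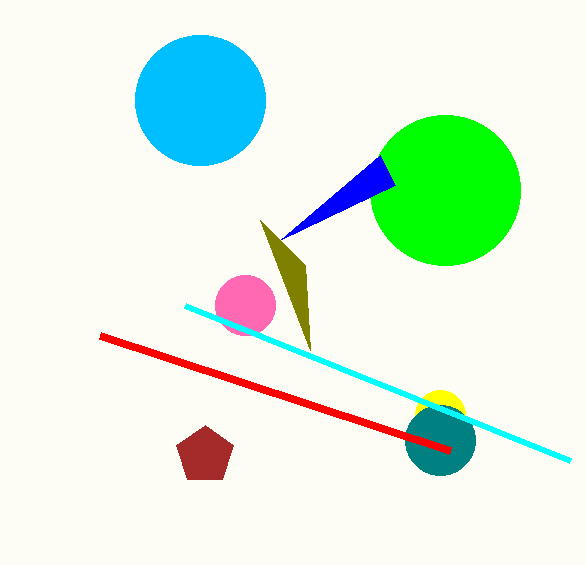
x_1 = 205, y_1 = 455, r_1 = 30, x_2 = 440, y_2 = 415, r_2 = 25, x_3 = 445, y_3 = 190, x_4 = 200, y_4 = 100, r_4 = 65, x_5 = 440, y_5 = 440, r_5 = 35, x_6 = 245, y_6 = 305, r_6 = 30, x0_7 = 185, y0_7 = 305, x0_8 = 395, y0_8 = 185, x1_9 = 310, y1_9 = 350, x1_10 = 450, y1_10 = 450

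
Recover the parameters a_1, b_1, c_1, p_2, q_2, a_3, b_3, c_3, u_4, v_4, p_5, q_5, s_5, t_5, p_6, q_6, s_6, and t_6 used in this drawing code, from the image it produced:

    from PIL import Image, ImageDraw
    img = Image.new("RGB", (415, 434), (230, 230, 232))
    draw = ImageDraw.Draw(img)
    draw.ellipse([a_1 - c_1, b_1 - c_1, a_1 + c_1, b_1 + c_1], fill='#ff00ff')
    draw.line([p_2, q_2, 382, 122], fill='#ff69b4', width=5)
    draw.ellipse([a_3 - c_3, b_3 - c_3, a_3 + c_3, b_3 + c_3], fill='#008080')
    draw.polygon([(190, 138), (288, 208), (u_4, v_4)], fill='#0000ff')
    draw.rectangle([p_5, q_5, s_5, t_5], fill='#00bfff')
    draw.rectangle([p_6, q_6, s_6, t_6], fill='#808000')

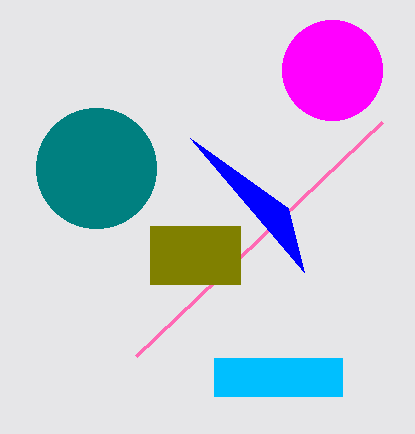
a_1 = 332; b_1 = 70; c_1 = 50; p_2 = 136; q_2 = 356; a_3 = 96; b_3 = 168; c_3 = 60; u_4 = 304; v_4 = 272; p_5 = 214; q_5 = 358; s_5 = 342; t_5 = 396; p_6 = 150; q_6 = 226; s_6 = 240; t_6 = 284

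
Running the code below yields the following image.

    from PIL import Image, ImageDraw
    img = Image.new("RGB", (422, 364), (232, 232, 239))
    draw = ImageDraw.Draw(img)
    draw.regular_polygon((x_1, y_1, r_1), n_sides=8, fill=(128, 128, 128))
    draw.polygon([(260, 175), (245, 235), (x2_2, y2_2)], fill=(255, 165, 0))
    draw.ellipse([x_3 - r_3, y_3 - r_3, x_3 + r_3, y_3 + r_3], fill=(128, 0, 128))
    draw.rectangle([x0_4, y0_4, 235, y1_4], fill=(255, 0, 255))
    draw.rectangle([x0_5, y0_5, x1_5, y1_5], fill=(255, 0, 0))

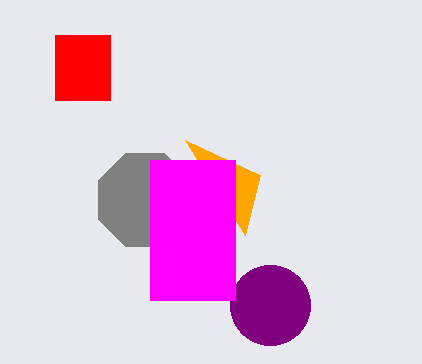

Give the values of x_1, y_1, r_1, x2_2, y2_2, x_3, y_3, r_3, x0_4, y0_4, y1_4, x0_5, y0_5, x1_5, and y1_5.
x_1 = 145, y_1 = 200, r_1 = 50, x2_2 = 185, y2_2 = 140, x_3 = 270, y_3 = 305, r_3 = 40, x0_4 = 150, y0_4 = 160, y1_4 = 300, x0_5 = 55, y0_5 = 35, x1_5 = 110, y1_5 = 100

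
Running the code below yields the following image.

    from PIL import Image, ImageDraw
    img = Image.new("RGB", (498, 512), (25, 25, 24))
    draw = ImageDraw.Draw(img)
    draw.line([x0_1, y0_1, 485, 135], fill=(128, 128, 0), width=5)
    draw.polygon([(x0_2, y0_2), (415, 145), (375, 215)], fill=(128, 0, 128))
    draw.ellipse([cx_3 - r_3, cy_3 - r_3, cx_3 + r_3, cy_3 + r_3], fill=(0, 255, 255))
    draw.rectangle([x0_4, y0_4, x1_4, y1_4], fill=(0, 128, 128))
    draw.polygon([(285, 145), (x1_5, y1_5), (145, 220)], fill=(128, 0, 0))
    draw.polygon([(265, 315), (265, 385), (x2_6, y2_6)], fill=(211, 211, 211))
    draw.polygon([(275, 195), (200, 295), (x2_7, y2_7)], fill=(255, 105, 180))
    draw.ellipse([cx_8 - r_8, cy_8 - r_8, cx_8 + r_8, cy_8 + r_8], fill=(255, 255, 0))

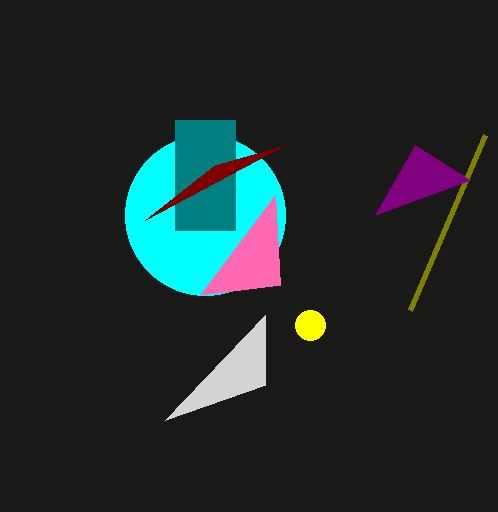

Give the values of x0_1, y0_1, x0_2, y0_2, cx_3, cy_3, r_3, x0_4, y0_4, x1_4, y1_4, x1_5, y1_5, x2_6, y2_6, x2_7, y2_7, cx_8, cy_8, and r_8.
x0_1 = 410, y0_1 = 310, x0_2 = 470, y0_2 = 180, cx_3 = 205, cy_3 = 215, r_3 = 80, x0_4 = 175, y0_4 = 120, x1_4 = 235, y1_4 = 230, x1_5 = 215, y1_5 = 165, x2_6 = 165, y2_6 = 420, x2_7 = 280, y2_7 = 285, cx_8 = 310, cy_8 = 325, r_8 = 15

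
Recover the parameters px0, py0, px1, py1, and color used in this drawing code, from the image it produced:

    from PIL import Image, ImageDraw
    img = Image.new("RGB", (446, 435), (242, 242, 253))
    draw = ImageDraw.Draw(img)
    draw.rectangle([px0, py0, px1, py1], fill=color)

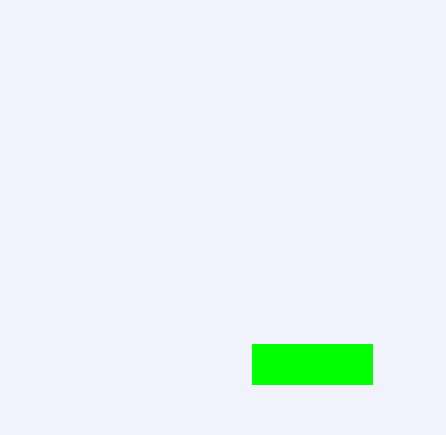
px0 = 252; py0 = 344; px1 = 372; py1 = 384; color = 'lime'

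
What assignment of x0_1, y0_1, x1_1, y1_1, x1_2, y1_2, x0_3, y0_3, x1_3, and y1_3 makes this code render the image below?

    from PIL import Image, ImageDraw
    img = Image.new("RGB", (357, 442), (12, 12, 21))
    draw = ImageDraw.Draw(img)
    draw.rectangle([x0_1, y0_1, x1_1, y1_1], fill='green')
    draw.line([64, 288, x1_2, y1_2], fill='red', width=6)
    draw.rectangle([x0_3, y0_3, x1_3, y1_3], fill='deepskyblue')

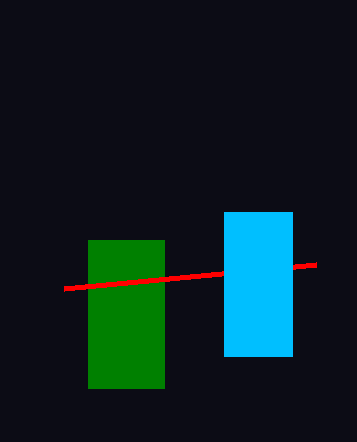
x0_1 = 88, y0_1 = 240, x1_1 = 164, y1_1 = 388, x1_2 = 316, y1_2 = 264, x0_3 = 224, y0_3 = 212, x1_3 = 292, y1_3 = 356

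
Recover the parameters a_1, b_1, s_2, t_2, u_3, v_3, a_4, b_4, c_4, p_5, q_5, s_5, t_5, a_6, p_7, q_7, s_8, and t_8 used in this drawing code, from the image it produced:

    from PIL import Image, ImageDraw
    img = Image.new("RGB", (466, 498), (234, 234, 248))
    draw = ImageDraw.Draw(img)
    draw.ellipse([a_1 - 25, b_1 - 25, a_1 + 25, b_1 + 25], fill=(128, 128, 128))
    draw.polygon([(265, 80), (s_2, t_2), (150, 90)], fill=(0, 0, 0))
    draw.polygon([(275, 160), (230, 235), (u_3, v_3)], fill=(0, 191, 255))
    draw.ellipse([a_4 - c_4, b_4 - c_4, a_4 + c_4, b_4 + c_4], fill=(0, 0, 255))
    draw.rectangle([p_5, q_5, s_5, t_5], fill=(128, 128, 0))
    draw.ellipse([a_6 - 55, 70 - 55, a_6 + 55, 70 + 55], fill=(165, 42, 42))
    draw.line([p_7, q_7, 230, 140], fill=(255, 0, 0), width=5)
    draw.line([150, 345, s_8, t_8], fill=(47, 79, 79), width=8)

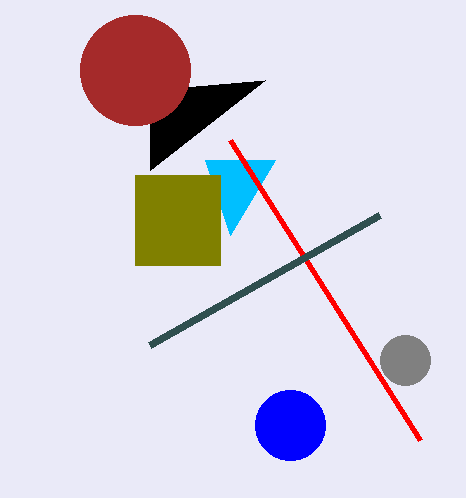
a_1 = 405
b_1 = 360
s_2 = 150
t_2 = 170
u_3 = 205
v_3 = 160
a_4 = 290
b_4 = 425
c_4 = 35
p_5 = 135
q_5 = 175
s_5 = 220
t_5 = 265
a_6 = 135
p_7 = 420
q_7 = 440
s_8 = 380
t_8 = 215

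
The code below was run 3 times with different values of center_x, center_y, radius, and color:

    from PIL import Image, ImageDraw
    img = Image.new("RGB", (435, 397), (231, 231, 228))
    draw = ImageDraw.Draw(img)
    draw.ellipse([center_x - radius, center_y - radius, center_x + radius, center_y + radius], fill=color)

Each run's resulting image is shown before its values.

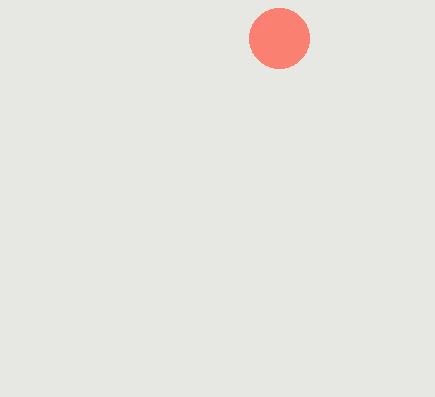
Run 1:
center_x = 279
center_y = 38
radius = 30
color = 'salmon'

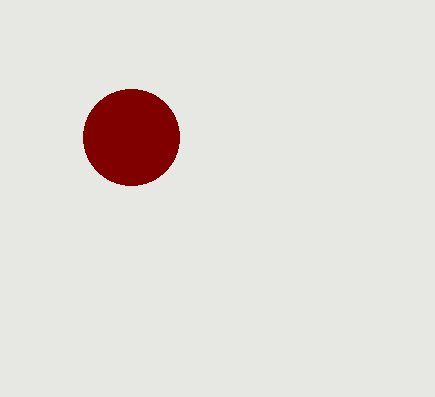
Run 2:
center_x = 131; center_y = 137; radius = 48; color = 'maroon'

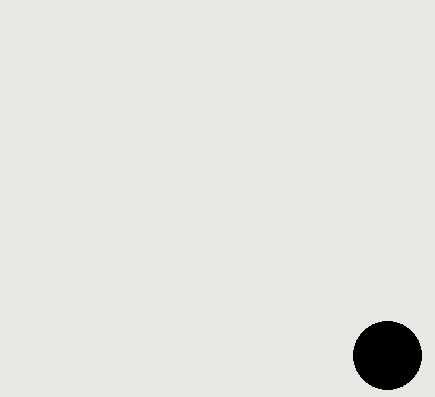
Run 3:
center_x = 387, center_y = 355, radius = 34, color = 'black'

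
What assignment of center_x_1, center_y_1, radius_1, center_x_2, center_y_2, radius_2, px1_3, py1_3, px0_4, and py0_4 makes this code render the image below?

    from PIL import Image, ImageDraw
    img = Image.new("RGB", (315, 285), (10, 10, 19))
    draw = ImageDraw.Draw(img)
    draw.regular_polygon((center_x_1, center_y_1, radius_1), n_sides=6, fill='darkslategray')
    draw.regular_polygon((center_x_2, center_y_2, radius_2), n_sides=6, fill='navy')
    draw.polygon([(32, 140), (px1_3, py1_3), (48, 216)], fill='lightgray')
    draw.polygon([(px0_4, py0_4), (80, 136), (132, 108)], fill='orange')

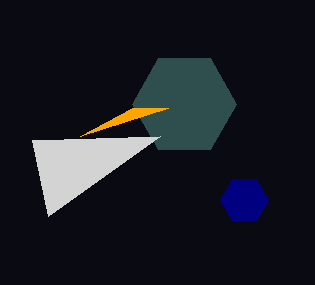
center_x_1 = 184
center_y_1 = 104
radius_1 = 52
center_x_2 = 244
center_y_2 = 200
radius_2 = 24
px1_3 = 160
py1_3 = 136
px0_4 = 168
py0_4 = 108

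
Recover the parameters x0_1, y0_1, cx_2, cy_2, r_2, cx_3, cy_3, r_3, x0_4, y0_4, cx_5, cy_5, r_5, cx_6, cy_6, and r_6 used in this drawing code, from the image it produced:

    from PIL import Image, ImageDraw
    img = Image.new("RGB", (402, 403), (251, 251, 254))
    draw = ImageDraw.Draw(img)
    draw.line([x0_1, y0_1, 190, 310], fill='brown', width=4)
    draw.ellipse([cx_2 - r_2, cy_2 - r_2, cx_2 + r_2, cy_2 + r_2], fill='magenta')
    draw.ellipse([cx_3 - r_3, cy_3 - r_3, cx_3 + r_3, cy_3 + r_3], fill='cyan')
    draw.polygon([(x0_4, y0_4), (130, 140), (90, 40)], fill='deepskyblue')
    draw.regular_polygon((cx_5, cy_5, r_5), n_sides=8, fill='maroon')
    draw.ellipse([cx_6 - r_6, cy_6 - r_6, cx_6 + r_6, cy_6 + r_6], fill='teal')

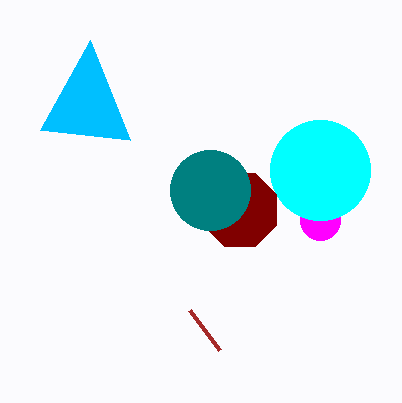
x0_1 = 220
y0_1 = 350
cx_2 = 320
cy_2 = 220
r_2 = 20
cx_3 = 320
cy_3 = 170
r_3 = 50
x0_4 = 40
y0_4 = 130
cx_5 = 240
cy_5 = 210
r_5 = 40
cx_6 = 210
cy_6 = 190
r_6 = 40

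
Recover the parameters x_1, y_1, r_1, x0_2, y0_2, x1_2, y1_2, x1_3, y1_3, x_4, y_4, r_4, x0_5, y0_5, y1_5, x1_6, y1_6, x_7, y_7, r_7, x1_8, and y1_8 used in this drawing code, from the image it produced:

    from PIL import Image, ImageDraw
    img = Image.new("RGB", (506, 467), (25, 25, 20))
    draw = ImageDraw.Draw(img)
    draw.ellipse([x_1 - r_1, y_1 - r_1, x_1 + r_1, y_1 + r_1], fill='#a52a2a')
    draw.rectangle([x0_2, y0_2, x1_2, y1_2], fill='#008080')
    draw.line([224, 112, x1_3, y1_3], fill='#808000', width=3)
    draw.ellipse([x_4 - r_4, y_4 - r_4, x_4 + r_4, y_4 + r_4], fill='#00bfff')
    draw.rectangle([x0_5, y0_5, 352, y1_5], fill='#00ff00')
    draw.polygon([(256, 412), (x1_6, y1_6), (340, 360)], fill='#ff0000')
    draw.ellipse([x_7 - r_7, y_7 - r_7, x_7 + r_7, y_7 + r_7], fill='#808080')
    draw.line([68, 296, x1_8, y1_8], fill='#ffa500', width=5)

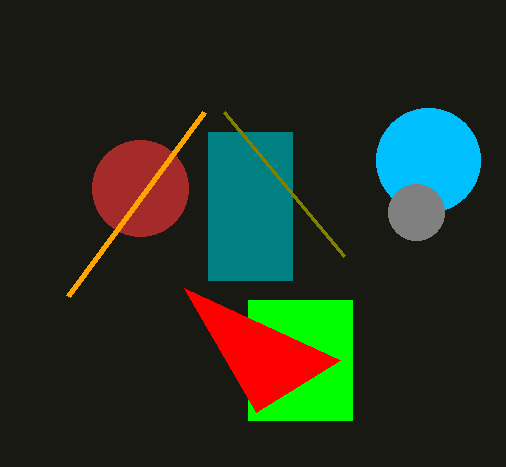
x_1 = 140, y_1 = 188, r_1 = 48, x0_2 = 208, y0_2 = 132, x1_2 = 292, y1_2 = 280, x1_3 = 344, y1_3 = 256, x_4 = 428, y_4 = 160, r_4 = 52, x0_5 = 248, y0_5 = 300, y1_5 = 420, x1_6 = 184, y1_6 = 288, x_7 = 416, y_7 = 212, r_7 = 28, x1_8 = 204, y1_8 = 112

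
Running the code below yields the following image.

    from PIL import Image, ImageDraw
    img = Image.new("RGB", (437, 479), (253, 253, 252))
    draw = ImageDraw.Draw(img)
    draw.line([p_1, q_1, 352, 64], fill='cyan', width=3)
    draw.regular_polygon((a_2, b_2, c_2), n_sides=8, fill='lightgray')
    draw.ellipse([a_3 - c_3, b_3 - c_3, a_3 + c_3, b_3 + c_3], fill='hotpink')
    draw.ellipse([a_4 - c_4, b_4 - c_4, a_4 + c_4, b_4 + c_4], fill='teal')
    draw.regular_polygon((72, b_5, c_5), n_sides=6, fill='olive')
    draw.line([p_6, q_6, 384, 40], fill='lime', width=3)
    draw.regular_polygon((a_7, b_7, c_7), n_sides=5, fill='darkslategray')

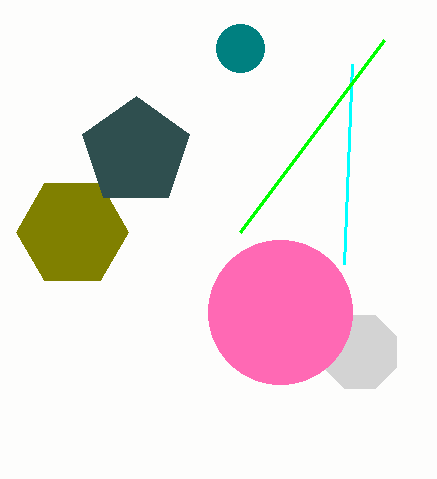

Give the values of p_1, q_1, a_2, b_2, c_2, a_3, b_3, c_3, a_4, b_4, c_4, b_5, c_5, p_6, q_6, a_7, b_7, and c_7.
p_1 = 344; q_1 = 264; a_2 = 360; b_2 = 352; c_2 = 40; a_3 = 280; b_3 = 312; c_3 = 72; a_4 = 240; b_4 = 48; c_4 = 24; b_5 = 232; c_5 = 56; p_6 = 240; q_6 = 232; a_7 = 136; b_7 = 152; c_7 = 56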